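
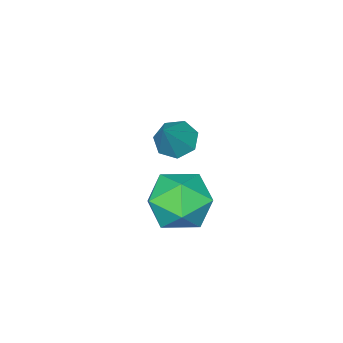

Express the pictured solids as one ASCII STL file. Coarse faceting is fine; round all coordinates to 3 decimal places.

solid 
facet normal -0.972 -0.229 0.049
outer loop
vertex 0.182 0.694 1.275
vertex 0.473 -0.488 1.515
vertex 0.33 0.318 2.448
endloop
endfacet
facet normal -0.859 0.446 0.251
outer loop
vertex 0.182 0.694 1.275
vertex 0.33 0.318 2.448
vertex 0.791 1.411 2.084
endloop
endfacet
facet normal -0.543 0.788 -0.290
outer loop
vertex 0.182 0.694 1.275
vertex 0.791 1.411 2.084
vertex 1.219 1.281 0.927
endloop
endfacet
facet normal -0.461 0.325 -0.826
outer loop
vertex 0.182 0.694 1.275
vertex 1.219 1.281 0.927
vertex 1.022 0.108 0.575
endloop
endfacet
facet normal -0.726 -0.304 -0.617
outer loop
vertex 0.182 0.694 1.275
vertex 1.022 0.108 0.575
vertex 0.473 -0.488 1.515
endloop
endfacet
facet normal -0.406 0.438 0.802
outer loop
vertex 0.791 1.411 2.084
vertex 0.33 0.318 2.448
vertex 1.458 0.672 2.825
endloop
endfacet
facet normal -0.588 -0.654 0.475
outer loop
vertex 0.33 0.318 2.448
vertex 0.473 -0.488 1.515
vertex 1.261 -0.501 2.473
endloop
endfacet
facet normal -0.190 -0.775 -0.602
outer loop
vertex 0.473 -0.488 1.515
vertex 1.022 0.108 0.575
vertex 1.689 -0.631 1.316
endloop
endfacet
facet normal 0.238 0.242 -0.940
outer loop
vertex 1.022 0.108 0.575
vertex 1.219 1.281 0.927
vertex 2.15 0.462 0.952
endloop
endfacet
facet normal 0.105 0.992 -0.073
outer loop
vertex 1.219 1.281 0.927
vertex 0.791 1.411 2.084
vertex 2.007 1.268 1.885
endloop
endfacet
facet normal 0.461 -0.325 0.826
outer loop
vertex 2.298 0.086 2.125
vertex 1.458 0.672 2.825
vertex 1.261 -0.501 2.473
endloop
endfacet
facet normal 0.543 -0.788 0.290
outer loop
vertex 2.298 0.086 2.125
vertex 1.261 -0.501 2.473
vertex 1.689 -0.631 1.316
endloop
endfacet
facet normal 0.859 -0.446 -0.251
outer loop
vertex 2.298 0.086 2.125
vertex 1.689 -0.631 1.316
vertex 2.15 0.462 0.952
endloop
endfacet
facet normal 0.972 0.229 -0.049
outer loop
vertex 2.298 0.086 2.125
vertex 2.15 0.462 0.952
vertex 2.007 1.268 1.885
endloop
endfacet
facet normal 0.726 0.304 0.617
outer loop
vertex 2.298 0.086 2.125
vertex 2.007 1.268 1.885
vertex 1.458 0.672 2.825
endloop
endfacet
facet normal -0.238 -0.242 0.940
outer loop
vertex 1.261 -0.501 2.473
vertex 1.458 0.672 2.825
vertex 0.33 0.318 2.448
endloop
endfacet
facet normal -0.105 -0.992 0.073
outer loop
vertex 1.689 -0.631 1.316
vertex 1.261 -0.501 2.473
vertex 0.473 -0.488 1.515
endloop
endfacet
facet normal 0.406 -0.438 -0.802
outer loop
vertex 2.15 0.462 0.952
vertex 1.689 -0.631 1.316
vertex 1.022 0.108 0.575
endloop
endfacet
facet normal 0.588 0.654 -0.475
outer loop
vertex 2.007 1.268 1.885
vertex 2.15 0.462 0.952
vertex 1.219 1.281 0.927
endloop
endfacet
facet normal 0.190 0.775 0.602
outer loop
vertex 1.458 0.672 2.825
vertex 2.007 1.268 1.885
vertex 0.791 1.411 2.084
endloop
endfacet
facet normal -0.601 -0.249 -0.760
outer loop
vertex -1.767 -2.841 0.141
vertex -2.185 -3.344 0.636
vertex -2.319 -2.55 0.482
endloop
endfacet
facet normal 0.413 0.905 -0.103
outer loop
vertex -1.767 -2.841 0.141
vertex -2.319 -2.55 0.482
vertex -1.155 -2.916 1.944
endloop
endfacet
facet normal -0.599 -0.249 -0.761
outer loop
vertex -2.319 -2.55 0.482
vertex -2.185 -3.344 0.636
vertex -2.771 -2.856 0.938
endloop
endfacet
facet normal -0.211 0.895 0.392
outer loop
vertex -2.319 -2.55 0.482
vertex -2.771 -2.856 0.938
vertex -1.155 -2.916 1.944
endloop
endfacet
facet normal -0.599 -0.249 -0.761
outer loop
vertex -2.771 -2.856 0.938
vertex -2.185 -3.344 0.636
vertex -2.782 -3.53 1.167
endloop
endfacet
facet normal -0.499 0.286 0.818
outer loop
vertex -2.771 -2.856 0.938
vertex -2.782 -3.53 1.167
vertex -1.155 -2.916 1.944
endloop
endfacet
facet normal -0.600 -0.248 -0.761
outer loop
vertex -2.782 -3.53 1.167
vertex -2.185 -3.344 0.636
vertex -2.344 -4.064 0.996
endloop
endfacet
facet normal -0.233 -0.465 0.854
outer loop
vertex -2.782 -3.53 1.167
vertex -2.344 -4.064 0.996
vertex -1.155 -2.916 1.944
endloop
endfacet
facet normal -0.599 -0.248 -0.761
outer loop
vertex -2.344 -4.064 0.996
vertex -2.185 -3.344 0.636
vertex -1.786 -4.055 0.554
endloop
endfacet
facet normal 0.387 -0.792 0.473
outer loop
vertex -2.344 -4.064 0.996
vertex -1.786 -4.055 0.554
vertex -1.155 -2.916 1.944
endloop
endfacet
facet normal -0.600 -0.249 -0.760
outer loop
vertex -1.786 -4.055 0.554
vertex -2.185 -3.344 0.636
vertex -1.529 -3.511 0.173
endloop
endfacet
facet normal 0.893 -0.448 -0.038
outer loop
vertex -1.786 -4.055 0.554
vertex -1.529 -3.511 0.173
vertex -1.155 -2.916 1.944
endloop
endfacet
facet normal -0.600 -0.249 -0.760
outer loop
vertex -1.529 -3.511 0.173
vertex -2.185 -3.344 0.636
vertex -1.767 -2.841 0.141
endloop
endfacet
facet normal 0.905 0.307 -0.294
outer loop
vertex -1.529 -3.511 0.173
vertex -1.767 -2.841 0.141
vertex -1.155 -2.916 1.944
endloop
endfacet

endsolid


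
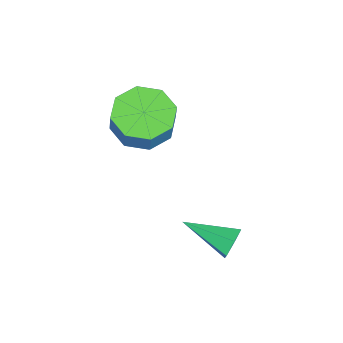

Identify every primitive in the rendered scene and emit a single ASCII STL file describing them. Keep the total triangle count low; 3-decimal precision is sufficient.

solid 
facet normal -0.343 -0.180 -0.922
outer loop
vertex -1.688 -0.057 -1.687
vertex -2.699 0.181 -1.357
vertex -1.871 0.752 -1.777
endloop
endfacet
facet normal 0.913 0.165 -0.373
outer loop
vertex -1.688 -0.057 -1.687
vertex -1.871 0.752 -1.777
vertex -1.31 0.141 -0.674
endloop
endfacet
facet normal 0.913 0.166 -0.373
outer loop
vertex -1.31 0.141 -0.674
vertex -1.871 0.752 -1.777
vertex -1.493 0.95 -0.763
endloop
endfacet
facet normal 0.344 0.179 0.922
outer loop
vertex -1.31 0.141 -0.674
vertex -1.493 0.95 -0.763
vertex -2.321 0.379 -0.343
endloop
endfacet
facet normal -0.343 -0.180 -0.922
outer loop
vertex -1.871 0.752 -1.777
vertex -2.699 0.181 -1.357
vertex -2.539 1.226 -1.621
endloop
endfacet
facet normal 0.490 0.803 -0.340
outer loop
vertex -1.871 0.752 -1.777
vertex -2.539 1.226 -1.621
vertex -1.493 0.95 -0.763
endloop
endfacet
facet normal 0.491 0.802 -0.340
outer loop
vertex -1.493 0.95 -0.763
vertex -2.539 1.226 -1.621
vertex -2.161 1.425 -0.607
endloop
endfacet
facet normal 0.343 0.180 0.922
outer loop
vertex -1.493 0.95 -0.763
vertex -2.161 1.425 -0.607
vertex -2.321 0.379 -0.343
endloop
endfacet
facet normal -0.344 -0.180 -0.922
outer loop
vertex -2.539 1.226 -1.621
vertex -2.699 0.181 -1.357
vertex -3.301 1.088 -1.31
endloop
endfacet
facet normal -0.220 0.970 -0.108
outer loop
vertex -2.539 1.226 -1.621
vertex -3.301 1.088 -1.31
vertex -2.161 1.425 -0.607
endloop
endfacet
facet normal -0.220 0.970 -0.108
outer loop
vertex -2.161 1.425 -0.607
vertex -3.301 1.088 -1.31
vertex -2.923 1.287 -0.296
endloop
endfacet
facet normal 0.344 0.180 0.922
outer loop
vertex -2.161 1.425 -0.607
vertex -2.923 1.287 -0.296
vertex -2.321 0.379 -0.343
endloop
endfacet
facet normal -0.344 -0.181 -0.921
outer loop
vertex -3.301 1.088 -1.31
vertex -2.699 0.181 -1.357
vertex -3.71 0.419 -1.026
endloop
endfacet
facet normal -0.801 0.569 0.187
outer loop
vertex -3.301 1.088 -1.31
vertex -3.71 0.419 -1.026
vertex -2.923 1.287 -0.296
endloop
endfacet
facet normal -0.801 0.568 0.188
outer loop
vertex -2.923 1.287 -0.296
vertex -3.71 0.419 -1.026
vertex -3.332 0.617 -0.013
endloop
endfacet
facet normal 0.343 0.180 0.922
outer loop
vertex -2.923 1.287 -0.296
vertex -3.332 0.617 -0.013
vertex -2.321 0.379 -0.343
endloop
endfacet
facet normal -0.344 -0.179 -0.922
outer loop
vertex -3.71 0.419 -1.026
vertex -2.699 0.181 -1.357
vertex -3.527 -0.39 -0.937
endloop
endfacet
facet normal -0.913 -0.165 0.373
outer loop
vertex -3.71 0.419 -1.026
vertex -3.527 -0.39 -0.937
vertex -3.332 0.617 -0.013
endloop
endfacet
facet normal -0.913 -0.165 0.373
outer loop
vertex -3.332 0.617 -0.013
vertex -3.527 -0.39 -0.937
vertex -3.149 -0.192 0.077
endloop
endfacet
facet normal 0.343 0.180 0.922
outer loop
vertex -3.332 0.617 -0.013
vertex -3.149 -0.192 0.077
vertex -2.321 0.379 -0.343
endloop
endfacet
facet normal -0.343 -0.180 -0.922
outer loop
vertex -3.527 -0.39 -0.937
vertex -2.699 0.181 -1.357
vertex -2.859 -0.865 -1.093
endloop
endfacet
facet normal -0.491 -0.802 0.340
outer loop
vertex -3.527 -0.39 -0.937
vertex -2.859 -0.865 -1.093
vertex -3.149 -0.192 0.077
endloop
endfacet
facet normal -0.490 -0.803 0.340
outer loop
vertex -3.149 -0.192 0.077
vertex -2.859 -0.865 -1.093
vertex -2.481 -0.666 -0.079
endloop
endfacet
facet normal 0.343 0.180 0.922
outer loop
vertex -3.149 -0.192 0.077
vertex -2.481 -0.666 -0.079
vertex -2.321 0.379 -0.343
endloop
endfacet
facet normal -0.344 -0.180 -0.922
outer loop
vertex -2.859 -0.865 -1.093
vertex -2.699 0.181 -1.357
vertex -2.097 -0.727 -1.404
endloop
endfacet
facet normal 0.220 -0.970 0.108
outer loop
vertex -2.859 -0.865 -1.093
vertex -2.097 -0.727 -1.404
vertex -2.481 -0.666 -0.079
endloop
endfacet
facet normal 0.220 -0.970 0.108
outer loop
vertex -2.481 -0.666 -0.079
vertex -2.097 -0.727 -1.404
vertex -1.719 -0.528 -0.39
endloop
endfacet
facet normal 0.344 0.180 0.922
outer loop
vertex -2.481 -0.666 -0.079
vertex -1.719 -0.528 -0.39
vertex -2.321 0.379 -0.343
endloop
endfacet
facet normal -0.343 -0.180 -0.922
outer loop
vertex -2.097 -0.727 -1.404
vertex -2.699 0.181 -1.357
vertex -1.688 -0.057 -1.687
endloop
endfacet
facet normal 0.801 -0.568 -0.187
outer loop
vertex -2.097 -0.727 -1.404
vertex -1.688 -0.057 -1.687
vertex -1.719 -0.528 -0.39
endloop
endfacet
facet normal 0.801 -0.569 -0.188
outer loop
vertex -1.719 -0.528 -0.39
vertex -1.688 -0.057 -1.687
vertex -1.31 0.141 -0.674
endloop
endfacet
facet normal 0.344 0.181 0.921
outer loop
vertex -1.719 -0.528 -0.39
vertex -1.31 0.141 -0.674
vertex -2.321 0.379 -0.343
endloop
endfacet
facet normal 0.002 0.959 -0.282
outer loop
vertex 0.405 4.476 -2.88
vertex 0.122 4.324 -3.399
vertex -0.205 4.47 -2.905
endloop
endfacet
facet normal -0.041 -0.005 0.999
outer loop
vertex 0.405 4.476 -2.88
vertex -0.205 4.47 -2.905
vertex 0.118 2.636 -2.901
endloop
endfacet
facet normal 0.002 0.959 -0.282
outer loop
vertex -0.205 4.47 -2.905
vertex 0.122 4.324 -3.399
vertex -0.488 4.318 -3.423
endloop
endfacet
facet normal -0.849 -0.148 0.507
outer loop
vertex -0.205 4.47 -2.905
vertex -0.488 4.318 -3.423
vertex 0.118 2.636 -2.901
endloop
endfacet
facet normal 0.002 0.959 -0.282
outer loop
vertex -0.488 4.318 -3.423
vertex 0.122 4.324 -3.399
vertex -0.161 4.172 -3.917
endloop
endfacet
facet normal -0.809 -0.419 -0.412
outer loop
vertex -0.488 4.318 -3.423
vertex -0.161 4.172 -3.917
vertex 0.118 2.636 -2.901
endloop
endfacet
facet normal 0.002 0.959 -0.282
outer loop
vertex -0.161 4.172 -3.917
vertex 0.122 4.324 -3.399
vertex 0.448 4.178 -3.893
endloop
endfacet
facet normal 0.038 -0.546 -0.837
outer loop
vertex -0.161 4.172 -3.917
vertex 0.448 4.178 -3.893
vertex 0.118 2.636 -2.901
endloop
endfacet
facet normal 0.002 0.959 -0.282
outer loop
vertex 0.448 4.178 -3.893
vertex 0.122 4.324 -3.399
vertex 0.731 4.33 -3.374
endloop
endfacet
facet normal 0.848 -0.403 -0.344
outer loop
vertex 0.448 4.178 -3.893
vertex 0.731 4.33 -3.374
vertex 0.118 2.636 -2.901
endloop
endfacet
facet normal 0.002 0.959 -0.282
outer loop
vertex 0.731 4.33 -3.374
vertex 0.122 4.324 -3.399
vertex 0.405 4.476 -2.88
endloop
endfacet
facet normal 0.809 -0.133 0.573
outer loop
vertex 0.731 4.33 -3.374
vertex 0.405 4.476 -2.88
vertex 0.118 2.636 -2.901
endloop
endfacet

endsolid


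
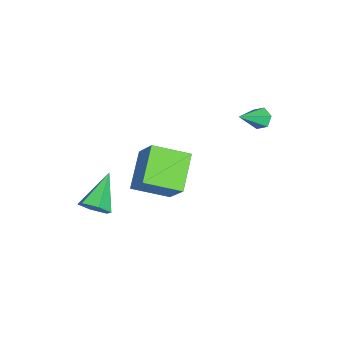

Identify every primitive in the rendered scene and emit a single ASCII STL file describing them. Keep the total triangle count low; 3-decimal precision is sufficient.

solid 
facet normal 0.826 -0.131 -0.548
outer loop
vertex 4.669 -3.199 -3.032
vertex 4.286 -3.492 -3.539
vertex 4.396 -2.801 -3.539
endloop
endfacet
facet normal 0.108 0.809 0.577
outer loop
vertex 4.669 -3.199 -3.032
vertex 4.396 -2.801 -3.539
vertex 2.874 -3.268 -2.601
endloop
endfacet
facet normal 0.826 -0.131 -0.548
outer loop
vertex 4.396 -2.801 -3.539
vertex 4.286 -3.492 -3.539
vertex 4.013 -3.094 -4.046
endloop
endfacet
facet normal -0.403 0.891 -0.210
outer loop
vertex 4.396 -2.801 -3.539
vertex 4.013 -3.094 -4.046
vertex 2.874 -3.268 -2.601
endloop
endfacet
facet normal 0.826 -0.131 -0.548
outer loop
vertex 4.013 -3.094 -4.046
vertex 4.286 -3.492 -3.539
vertex 3.903 -3.785 -4.046
endloop
endfacet
facet normal -0.786 0.125 -0.605
outer loop
vertex 4.013 -3.094 -4.046
vertex 3.903 -3.785 -4.046
vertex 2.874 -3.268 -2.601
endloop
endfacet
facet normal 0.826 -0.131 -0.548
outer loop
vertex 3.903 -3.785 -4.046
vertex 4.286 -3.492 -3.539
vertex 4.176 -4.184 -3.539
endloop
endfacet
facet normal -0.660 -0.721 -0.212
outer loop
vertex 3.903 -3.785 -4.046
vertex 4.176 -4.184 -3.539
vertex 2.874 -3.268 -2.601
endloop
endfacet
facet normal 0.826 -0.131 -0.548
outer loop
vertex 4.176 -4.184 -3.539
vertex 4.286 -3.492 -3.539
vertex 4.559 -3.89 -3.032
endloop
endfacet
facet normal -0.149 -0.803 0.578
outer loop
vertex 4.176 -4.184 -3.539
vertex 4.559 -3.89 -3.032
vertex 2.874 -3.268 -2.601
endloop
endfacet
facet normal 0.826 -0.131 -0.548
outer loop
vertex 4.559 -3.89 -3.032
vertex 4.286 -3.492 -3.539
vertex 4.669 -3.199 -3.032
endloop
endfacet
facet normal 0.235 -0.037 0.971
outer loop
vertex 4.559 -3.89 -3.032
vertex 4.669 -3.199 -3.032
vertex 2.874 -3.268 -2.601
endloop
endfacet
facet normal -0.683 0.449 -0.577
outer loop
vertex -1.182 1.694 -2.501
vertex -1.486 1.779 -2.075
vertex -1.126 2.14 -2.22
endloop
endfacet
facet normal 0.890 0.158 -0.428
outer loop
vertex -1.182 1.694 -2.501
vertex -1.126 2.14 -2.22
vertex -0.454 1.101 -1.205
endloop
endfacet
facet normal -0.683 0.449 -0.577
outer loop
vertex -1.126 2.14 -2.22
vertex -1.486 1.779 -2.075
vertex -1.43 2.225 -1.794
endloop
endfacet
facet normal 0.632 0.711 0.309
outer loop
vertex -1.126 2.14 -2.22
vertex -1.43 2.225 -1.794
vertex -0.454 1.101 -1.205
endloop
endfacet
facet normal -0.682 0.449 -0.577
outer loop
vertex -1.43 2.225 -1.794
vertex -1.486 1.779 -2.075
vertex -1.79 1.863 -1.65
endloop
endfacet
facet normal -0.061 0.421 0.905
outer loop
vertex -1.43 2.225 -1.794
vertex -1.79 1.863 -1.65
vertex -0.454 1.101 -1.205
endloop
endfacet
facet normal -0.683 0.448 -0.577
outer loop
vertex -1.79 1.863 -1.65
vertex -1.486 1.779 -2.075
vertex -1.845 1.417 -1.931
endloop
endfacet
facet normal -0.493 -0.419 0.762
outer loop
vertex -1.79 1.863 -1.65
vertex -1.845 1.417 -1.931
vertex -0.454 1.101 -1.205
endloop
endfacet
facet normal -0.683 0.448 -0.577
outer loop
vertex -1.845 1.417 -1.931
vertex -1.486 1.779 -2.075
vertex -1.541 1.333 -2.356
endloop
endfacet
facet normal -0.234 -0.972 0.025
outer loop
vertex -1.845 1.417 -1.931
vertex -1.541 1.333 -2.356
vertex -0.454 1.101 -1.205
endloop
endfacet
facet normal -0.683 0.448 -0.577
outer loop
vertex -1.541 1.333 -2.356
vertex -1.486 1.779 -2.075
vertex -1.182 1.694 -2.501
endloop
endfacet
facet normal 0.457 -0.683 -0.569
outer loop
vertex -1.541 1.333 -2.356
vertex -1.182 1.694 -2.501
vertex -0.454 1.101 -1.205
endloop
endfacet
facet normal -0.484 -0.414 -0.771
outer loop
vertex 1.878 -2.715 -4.447
vertex 0.364 -2.724 -3.493
vertex 1.505 -1.204 -5.024
endloop
endfacet
facet normal 0.846 0.005 -0.533
outer loop
vertex 2.356 -0.476 -3.667
vertex 1.878 -2.715 -4.447
vertex 1.505 -1.204 -5.024
endloop
endfacet
facet normal -0.484 -0.414 -0.771
outer loop
vertex 1.505 -1.204 -5.024
vertex 0.364 -2.724 -3.493
vertex -0.009 -1.213 -4.07
endloop
endfacet
facet normal -0.224 0.910 -0.348
outer loop
vertex -0.009 -1.213 -4.07
vertex 2.356 -0.476 -3.667
vertex 1.505 -1.204 -5.024
endloop
endfacet
facet normal 0.224 -0.910 0.348
outer loop
vertex 1.878 -2.715 -4.447
vertex 1.215 -1.996 -2.136
vertex 0.364 -2.724 -3.493
endloop
endfacet
facet normal 0.846 0.005 -0.533
outer loop
vertex 2.729 -1.987 -3.09
vertex 1.878 -2.715 -4.447
vertex 2.356 -0.476 -3.667
endloop
endfacet
facet normal 0.224 -0.910 0.348
outer loop
vertex 2.729 -1.987 -3.09
vertex 1.215 -1.996 -2.136
vertex 1.878 -2.715 -4.447
endloop
endfacet
facet normal -0.846 -0.005 0.533
outer loop
vertex 0.364 -2.724 -3.493
vertex 1.215 -1.996 -2.136
vertex -0.009 -1.213 -4.07
endloop
endfacet
facet normal -0.224 0.910 -0.348
outer loop
vertex 0.842 -0.485 -2.713
vertex 2.356 -0.476 -3.667
vertex -0.009 -1.213 -4.07
endloop
endfacet
facet normal -0.846 -0.005 0.533
outer loop
vertex -0.009 -1.213 -4.07
vertex 1.215 -1.996 -2.136
vertex 0.842 -0.485 -2.713
endloop
endfacet
facet normal 0.484 0.414 0.771
outer loop
vertex 0.842 -0.485 -2.713
vertex 2.729 -1.987 -3.09
vertex 2.356 -0.476 -3.667
endloop
endfacet
facet normal 0.484 0.414 0.771
outer loop
vertex 1.215 -1.996 -2.136
vertex 2.729 -1.987 -3.09
vertex 0.842 -0.485 -2.713
endloop
endfacet

endsolid


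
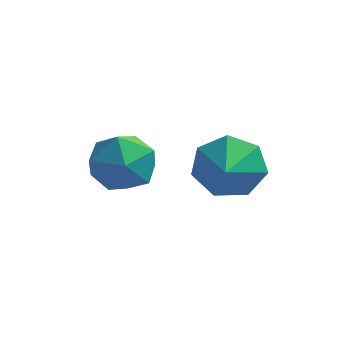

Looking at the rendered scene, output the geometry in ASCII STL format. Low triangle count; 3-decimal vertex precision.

solid 
facet normal -0.512 0.840 0.179
outer loop
vertex -1.981 -1.092 2.481
vertex -2.419 -1.527 3.267
vertex -1.561 -1.029 3.386
endloop
endfacet
facet normal 0.118 0.985 -0.123
outer loop
vertex -1.981 -1.092 2.481
vertex -1.561 -1.029 3.386
vertex -0.992 -1.198 2.582
endloop
endfacet
facet normal 0.146 0.644 -0.751
outer loop
vertex -1.981 -1.092 2.481
vertex -0.992 -1.198 2.582
vertex -1.499 -1.8 1.967
endloop
endfacet
facet normal -0.468 0.288 -0.836
outer loop
vertex -1.981 -1.092 2.481
vertex -1.499 -1.8 1.967
vertex -2.38 -2.003 2.39
endloop
endfacet
facet normal -0.874 0.409 -0.261
outer loop
vertex -1.981 -1.092 2.481
vertex -2.38 -2.003 2.39
vertex -2.419 -1.527 3.267
endloop
endfacet
facet normal 0.630 0.718 0.295
outer loop
vertex -0.992 -1.198 2.582
vertex -1.561 -1.029 3.386
vertex -0.82 -1.697 3.43
endloop
endfacet
facet normal -0.389 0.483 0.784
outer loop
vertex -1.561 -1.029 3.386
vertex -2.419 -1.527 3.267
vertex -1.701 -1.9 3.853
endloop
endfacet
facet normal -0.974 -0.213 0.072
outer loop
vertex -2.419 -1.527 3.267
vertex -2.38 -2.003 2.39
vertex -2.208 -2.502 3.238
endloop
endfacet
facet normal -0.317 -0.408 -0.856
outer loop
vertex -2.38 -2.003 2.39
vertex -1.499 -1.8 1.967
vertex -1.639 -2.671 2.434
endloop
endfacet
facet normal 0.674 0.167 -0.719
outer loop
vertex -1.499 -1.8 1.967
vertex -0.992 -1.198 2.582
vertex -0.781 -2.173 2.553
endloop
endfacet
facet normal 0.468 -0.288 0.836
outer loop
vertex -1.219 -2.608 3.339
vertex -0.82 -1.697 3.43
vertex -1.701 -1.9 3.853
endloop
endfacet
facet normal -0.146 -0.644 0.751
outer loop
vertex -1.219 -2.608 3.339
vertex -1.701 -1.9 3.853
vertex -2.208 -2.502 3.238
endloop
endfacet
facet normal -0.118 -0.985 0.123
outer loop
vertex -1.219 -2.608 3.339
vertex -2.208 -2.502 3.238
vertex -1.639 -2.671 2.434
endloop
endfacet
facet normal 0.512 -0.840 -0.179
outer loop
vertex -1.219 -2.608 3.339
vertex -1.639 -2.671 2.434
vertex -0.781 -2.173 2.553
endloop
endfacet
facet normal 0.874 -0.409 0.261
outer loop
vertex -1.219 -2.608 3.339
vertex -0.781 -2.173 2.553
vertex -0.82 -1.697 3.43
endloop
endfacet
facet normal 0.317 0.408 0.856
outer loop
vertex -1.701 -1.9 3.853
vertex -0.82 -1.697 3.43
vertex -1.561 -1.029 3.386
endloop
endfacet
facet normal -0.674 -0.167 0.719
outer loop
vertex -2.208 -2.502 3.238
vertex -1.701 -1.9 3.853
vertex -2.419 -1.527 3.267
endloop
endfacet
facet normal -0.630 -0.718 -0.295
outer loop
vertex -1.639 -2.671 2.434
vertex -2.208 -2.502 3.238
vertex -2.38 -2.003 2.39
endloop
endfacet
facet normal 0.389 -0.483 -0.784
outer loop
vertex -0.781 -2.173 2.553
vertex -1.639 -2.671 2.434
vertex -1.499 -1.8 1.967
endloop
endfacet
facet normal 0.974 0.213 -0.072
outer loop
vertex -0.82 -1.697 3.43
vertex -0.781 -2.173 2.553
vertex -0.992 -1.198 2.582
endloop
endfacet
facet normal -0.213 0.887 -0.410
outer loop
vertex 1.305 -0.789 1.74
vertex 0.733 -0.572 2.506
vertex 1.69 -0.396 2.389
endloop
endfacet
facet normal 0.823 -0.547 -0.157
outer loop
vertex 1.305 -0.789 1.74
vertex 1.69 -0.396 2.389
vertex 0.987 -1.628 2.994
endloop
endfacet
facet normal -0.213 0.887 -0.410
outer loop
vertex 1.69 -0.396 2.389
vertex 0.733 -0.572 2.506
vertex 1.355 -0.136 3.126
endloop
endfacet
facet normal 0.845 -0.250 0.472
outer loop
vertex 1.69 -0.396 2.389
vertex 1.355 -0.136 3.126
vertex 0.987 -1.628 2.994
endloop
endfacet
facet normal -0.214 0.887 -0.409
outer loop
vertex 1.355 -0.136 3.126
vertex 0.733 -0.572 2.506
vertex 0.551 -0.205 3.396
endloop
endfacet
facet normal 0.327 -0.163 0.931
outer loop
vertex 1.355 -0.136 3.126
vertex 0.551 -0.205 3.396
vertex 0.987 -1.628 2.994
endloop
endfacet
facet normal -0.214 0.887 -0.409
outer loop
vertex 0.551 -0.205 3.396
vertex 0.733 -0.572 2.506
vertex -0.115 -0.55 2.996
endloop
endfacet
facet normal -0.342 -0.351 0.872
outer loop
vertex 0.551 -0.205 3.396
vertex -0.115 -0.55 2.996
vertex 0.987 -1.628 2.994
endloop
endfacet
facet normal -0.214 0.887 -0.410
outer loop
vertex -0.115 -0.55 2.996
vertex 0.733 -0.572 2.506
vertex -0.143 -0.912 2.227
endloop
endfacet
facet normal -0.657 -0.672 0.340
outer loop
vertex -0.115 -0.55 2.996
vertex -0.143 -0.912 2.227
vertex 0.987 -1.628 2.994
endloop
endfacet
facet normal -0.214 0.887 -0.410
outer loop
vertex -0.143 -0.912 2.227
vertex 0.733 -0.572 2.506
vertex 0.489 -1.018 1.668
endloop
endfacet
facet normal -0.382 -0.886 -0.264
outer loop
vertex -0.143 -0.912 2.227
vertex 0.489 -1.018 1.668
vertex 0.987 -1.628 2.994
endloop
endfacet
facet normal -0.213 0.887 -0.410
outer loop
vertex 0.489 -1.018 1.668
vertex 0.733 -0.572 2.506
vertex 1.305 -0.789 1.74
endloop
endfacet
facet normal 0.276 -0.830 -0.485
outer loop
vertex 0.489 -1.018 1.668
vertex 1.305 -0.789 1.74
vertex 0.987 -1.628 2.994
endloop
endfacet

endsolid


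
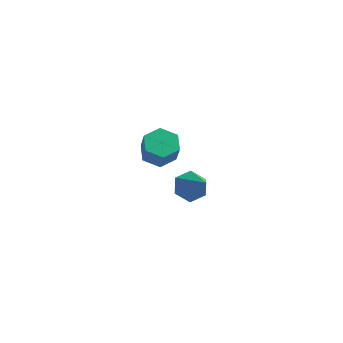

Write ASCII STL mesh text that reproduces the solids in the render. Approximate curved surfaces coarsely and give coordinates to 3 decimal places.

solid 
facet normal -0.257 0.385 -0.887
outer loop
vertex 1.114 -0.201 1.202
vertex 0.396 -0.18 1.419
vertex 0.843 0.409 1.545
endloop
endfacet
facet normal 0.896 0.438 -0.070
outer loop
vertex 1.114 -0.201 1.202
vertex 0.843 0.409 1.545
vertex 1.381 -0.6 2.125
endloop
endfacet
facet normal 0.896 0.438 -0.070
outer loop
vertex 1.381 -0.6 2.125
vertex 0.843 0.409 1.545
vertex 1.11 0.01 2.467
endloop
endfacet
facet normal 0.257 -0.383 0.887
outer loop
vertex 1.381 -0.6 2.125
vertex 1.11 0.01 2.467
vertex 0.664 -0.58 2.341
endloop
endfacet
facet normal -0.256 0.384 -0.887
outer loop
vertex 0.843 0.409 1.545
vertex 0.396 -0.18 1.419
vertex 0.125 0.429 1.761
endloop
endfacet
facet normal 0.134 0.923 0.361
outer loop
vertex 0.843 0.409 1.545
vertex 0.125 0.429 1.761
vertex 1.11 0.01 2.467
endloop
endfacet
facet normal 0.135 0.923 0.360
outer loop
vertex 1.11 0.01 2.467
vertex 0.125 0.429 1.761
vertex 0.392 0.03 2.684
endloop
endfacet
facet normal 0.257 -0.384 0.887
outer loop
vertex 1.11 0.01 2.467
vertex 0.392 0.03 2.684
vertex 0.664 -0.58 2.341
endloop
endfacet
facet normal -0.257 0.384 -0.887
outer loop
vertex 0.125 0.429 1.761
vertex 0.396 -0.18 1.419
vertex -0.321 -0.16 1.635
endloop
endfacet
facet normal -0.762 0.485 0.430
outer loop
vertex 0.125 0.429 1.761
vertex -0.321 -0.16 1.635
vertex 0.392 0.03 2.684
endloop
endfacet
facet normal -0.762 0.485 0.430
outer loop
vertex 0.392 0.03 2.684
vertex -0.321 -0.16 1.635
vertex -0.054 -0.559 2.558
endloop
endfacet
facet normal 0.257 -0.384 0.887
outer loop
vertex 0.392 0.03 2.684
vertex -0.054 -0.559 2.558
vertex 0.664 -0.58 2.341
endloop
endfacet
facet normal -0.257 0.383 -0.887
outer loop
vertex -0.321 -0.16 1.635
vertex 0.396 -0.18 1.419
vertex -0.05 -0.77 1.293
endloop
endfacet
facet normal -0.896 -0.438 0.070
outer loop
vertex -0.321 -0.16 1.635
vertex -0.05 -0.77 1.293
vertex -0.054 -0.559 2.558
endloop
endfacet
facet normal -0.896 -0.438 0.070
outer loop
vertex -0.054 -0.559 2.558
vertex -0.05 -0.77 1.293
vertex 0.217 -1.169 2.215
endloop
endfacet
facet normal 0.257 -0.385 0.887
outer loop
vertex -0.054 -0.559 2.558
vertex 0.217 -1.169 2.215
vertex 0.664 -0.58 2.341
endloop
endfacet
facet normal -0.257 0.384 -0.887
outer loop
vertex -0.05 -0.77 1.293
vertex 0.396 -0.18 1.419
vertex 0.668 -0.79 1.076
endloop
endfacet
facet normal -0.135 -0.923 -0.360
outer loop
vertex -0.05 -0.77 1.293
vertex 0.668 -0.79 1.076
vertex 0.217 -1.169 2.215
endloop
endfacet
facet normal -0.134 -0.923 -0.360
outer loop
vertex 0.217 -1.169 2.215
vertex 0.668 -0.79 1.076
vertex 0.935 -1.189 1.999
endloop
endfacet
facet normal 0.256 -0.384 0.887
outer loop
vertex 0.217 -1.169 2.215
vertex 0.935 -1.189 1.999
vertex 0.664 -0.58 2.341
endloop
endfacet
facet normal -0.257 0.384 -0.887
outer loop
vertex 0.668 -0.79 1.076
vertex 0.396 -0.18 1.419
vertex 1.114 -0.201 1.202
endloop
endfacet
facet normal 0.762 -0.485 -0.430
outer loop
vertex 0.668 -0.79 1.076
vertex 1.114 -0.201 1.202
vertex 0.935 -1.189 1.999
endloop
endfacet
facet normal 0.762 -0.485 -0.430
outer loop
vertex 0.935 -1.189 1.999
vertex 1.114 -0.201 1.202
vertex 1.381 -0.6 2.125
endloop
endfacet
facet normal 0.257 -0.384 0.887
outer loop
vertex 0.935 -1.189 1.999
vertex 1.381 -0.6 2.125
vertex 0.664 -0.58 2.341
endloop
endfacet
facet normal -0.547 0.506 -0.667
outer loop
vertex 1.025 4.007 -3.284
vertex 0.555 3.39 -3.367
vertex 0.397 3.931 -2.827
endloop
endfacet
facet normal 0.417 0.610 0.674
outer loop
vertex 1.025 4.007 -3.284
vertex 0.397 3.931 -2.827
vertex 1.485 2.53 -2.233
endloop
endfacet
facet normal -0.547 0.506 -0.667
outer loop
vertex 0.397 3.931 -2.827
vertex 0.555 3.39 -3.367
vertex -0.073 3.314 -2.91
endloop
endfacet
facet normal -0.338 0.132 0.932
outer loop
vertex 0.397 3.931 -2.827
vertex -0.073 3.314 -2.91
vertex 1.485 2.53 -2.233
endloop
endfacet
facet normal -0.547 0.505 -0.668
outer loop
vertex -0.073 3.314 -2.91
vertex 0.555 3.39 -3.367
vertex 0.085 2.773 -3.449
endloop
endfacet
facet normal -0.553 -0.664 0.504
outer loop
vertex -0.073 3.314 -2.91
vertex 0.085 2.773 -3.449
vertex 1.485 2.53 -2.233
endloop
endfacet
facet normal -0.547 0.506 -0.667
outer loop
vertex 0.085 2.773 -3.449
vertex 0.555 3.39 -3.367
vertex 0.712 2.849 -3.906
endloop
endfacet
facet normal -0.013 -0.983 -0.181
outer loop
vertex 0.085 2.773 -3.449
vertex 0.712 2.849 -3.906
vertex 1.485 2.53 -2.233
endloop
endfacet
facet normal -0.547 0.506 -0.667
outer loop
vertex 0.712 2.849 -3.906
vertex 0.555 3.39 -3.367
vertex 1.182 3.466 -3.824
endloop
endfacet
facet normal 0.742 -0.507 -0.439
outer loop
vertex 0.712 2.849 -3.906
vertex 1.182 3.466 -3.824
vertex 1.485 2.53 -2.233
endloop
endfacet
facet normal -0.547 0.506 -0.666
outer loop
vertex 1.182 3.466 -3.824
vertex 0.555 3.39 -3.367
vertex 1.025 4.007 -3.284
endloop
endfacet
facet normal 0.957 0.290 -0.012
outer loop
vertex 1.182 3.466 -3.824
vertex 1.025 4.007 -3.284
vertex 1.485 2.53 -2.233
endloop
endfacet

endsolid


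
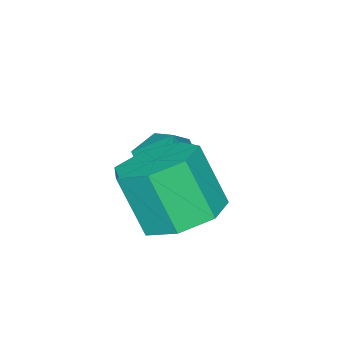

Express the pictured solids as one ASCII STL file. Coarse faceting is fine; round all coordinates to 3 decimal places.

solid 
facet normal -0.032 0.433 -0.901
outer loop
vertex 1.238 4.4 -0.625
vertex 0.456 3.97 -0.804
vertex 0.58 4.784 -0.417
endloop
endfacet
facet normal 0.552 0.758 0.347
outer loop
vertex 1.238 4.4 -0.625
vertex 0.58 4.784 -0.417
vertex 1.285 3.74 0.744
endloop
endfacet
facet normal 0.552 0.758 0.347
outer loop
vertex 1.285 3.74 0.744
vertex 0.58 4.784 -0.417
vertex 0.627 4.124 0.952
endloop
endfacet
facet normal 0.031 -0.434 0.900
outer loop
vertex 1.285 3.74 0.744
vertex 0.627 4.124 0.952
vertex 0.504 3.31 0.564
endloop
endfacet
facet normal -0.031 0.433 -0.901
outer loop
vertex 0.58 4.784 -0.417
vertex 0.456 3.97 -0.804
vertex -0.171 4.555 -0.501
endloop
endfacet
facet normal -0.307 0.853 0.422
outer loop
vertex 0.58 4.784 -0.417
vertex -0.171 4.555 -0.501
vertex 0.627 4.124 0.952
endloop
endfacet
facet normal -0.306 0.854 0.421
outer loop
vertex 0.627 4.124 0.952
vertex -0.171 4.555 -0.501
vertex -0.124 3.896 0.868
endloop
endfacet
facet normal 0.031 -0.434 0.900
outer loop
vertex 0.627 4.124 0.952
vertex -0.124 3.896 0.868
vertex 0.504 3.31 0.564
endloop
endfacet
facet normal -0.031 0.434 -0.901
outer loop
vertex -0.171 4.555 -0.501
vertex 0.456 3.97 -0.804
vertex -0.45 3.885 -0.814
endloop
endfacet
facet normal -0.935 0.306 0.179
outer loop
vertex -0.171 4.555 -0.501
vertex -0.45 3.885 -0.814
vertex -0.124 3.896 0.868
endloop
endfacet
facet normal -0.936 0.304 0.179
outer loop
vertex -0.124 3.896 0.868
vertex -0.45 3.885 -0.814
vertex -0.402 3.226 0.555
endloop
endfacet
facet normal 0.031 -0.434 0.901
outer loop
vertex -0.124 3.896 0.868
vertex -0.402 3.226 0.555
vertex 0.504 3.31 0.564
endloop
endfacet
facet normal -0.031 0.433 -0.901
outer loop
vertex -0.45 3.885 -0.814
vertex 0.456 3.97 -0.804
vertex -0.046 3.279 -1.119
endloop
endfacet
facet normal -0.859 -0.473 -0.198
outer loop
vertex -0.45 3.885 -0.814
vertex -0.046 3.279 -1.119
vertex -0.402 3.226 0.555
endloop
endfacet
facet normal -0.859 -0.472 -0.198
outer loop
vertex -0.402 3.226 0.555
vertex -0.046 3.279 -1.119
vertex 0.001 2.62 0.249
endloop
endfacet
facet normal 0.031 -0.434 0.900
outer loop
vertex -0.402 3.226 0.555
vertex 0.001 2.62 0.249
vertex 0.504 3.31 0.564
endloop
endfacet
facet normal -0.032 0.434 -0.901
outer loop
vertex -0.046 3.279 -1.119
vertex 0.456 3.97 -0.804
vertex 0.736 3.193 -1.188
endloop
endfacet
facet normal -0.136 -0.894 -0.426
outer loop
vertex -0.046 3.279 -1.119
vertex 0.736 3.193 -1.188
vertex 0.001 2.62 0.249
endloop
endfacet
facet normal -0.135 -0.895 -0.426
outer loop
vertex 0.001 2.62 0.249
vertex 0.736 3.193 -1.188
vertex 0.783 2.534 0.181
endloop
endfacet
facet normal 0.031 -0.433 0.901
outer loop
vertex 0.001 2.62 0.249
vertex 0.783 2.534 0.181
vertex 0.504 3.31 0.564
endloop
endfacet
facet normal -0.032 0.434 -0.901
outer loop
vertex 0.736 3.193 -1.188
vertex 0.456 3.97 -0.804
vertex 1.307 3.692 -0.968
endloop
endfacet
facet normal 0.690 -0.643 -0.333
outer loop
vertex 0.736 3.193 -1.188
vertex 1.307 3.692 -0.968
vertex 0.783 2.534 0.181
endloop
endfacet
facet normal 0.689 -0.643 -0.334
outer loop
vertex 0.783 2.534 0.181
vertex 1.307 3.692 -0.968
vertex 1.355 3.033 0.401
endloop
endfacet
facet normal 0.032 -0.433 0.901
outer loop
vertex 0.783 2.534 0.181
vertex 1.355 3.033 0.401
vertex 0.504 3.31 0.564
endloop
endfacet
facet normal -0.032 0.433 -0.901
outer loop
vertex 1.307 3.692 -0.968
vertex 0.456 3.97 -0.804
vertex 1.238 4.4 -0.625
endloop
endfacet
facet normal 0.996 0.092 0.010
outer loop
vertex 1.307 3.692 -0.968
vertex 1.238 4.4 -0.625
vertex 1.355 3.033 0.401
endloop
endfacet
facet normal 0.996 0.093 0.011
outer loop
vertex 1.355 3.033 0.401
vertex 1.238 4.4 -0.625
vertex 1.285 3.74 0.744
endloop
endfacet
facet normal 0.031 -0.434 0.900
outer loop
vertex 1.355 3.033 0.401
vertex 1.285 3.74 0.744
vertex 0.504 3.31 0.564
endloop
endfacet
facet normal -0.290 -0.361 -0.887
outer loop
vertex -0.889 2.815 -1.108
vertex -1.221 2.258 -0.773
vertex -1.588 2.875 -0.904
endloop
endfacet
facet normal 0.112 0.989 0.094
outer loop
vertex -0.889 2.815 -1.108
vertex -1.588 2.875 -0.904
vertex -0.879 2.682 0.273
endloop
endfacet
facet normal -0.289 -0.360 -0.887
outer loop
vertex -1.588 2.875 -0.904
vertex -1.221 2.258 -0.773
vertex -1.919 2.318 -0.57
endloop
endfacet
facet normal -0.606 0.642 0.470
outer loop
vertex -1.588 2.875 -0.904
vertex -1.919 2.318 -0.57
vertex -0.879 2.682 0.273
endloop
endfacet
facet normal -0.289 -0.359 -0.887
outer loop
vertex -1.919 2.318 -0.57
vertex -1.221 2.258 -0.773
vertex -1.553 1.7 -0.439
endloop
endfacet
facet normal -0.582 -0.176 0.794
outer loop
vertex -1.919 2.318 -0.57
vertex -1.553 1.7 -0.439
vertex -0.879 2.682 0.273
endloop
endfacet
facet normal -0.290 -0.359 -0.887
outer loop
vertex -1.553 1.7 -0.439
vertex -1.221 2.258 -0.773
vertex -0.854 1.64 -0.643
endloop
endfacet
facet normal 0.161 -0.649 0.743
outer loop
vertex -1.553 1.7 -0.439
vertex -0.854 1.64 -0.643
vertex -0.879 2.682 0.273
endloop
endfacet
facet normal -0.290 -0.359 -0.887
outer loop
vertex -0.854 1.64 -0.643
vertex -1.221 2.258 -0.773
vertex -0.522 2.198 -0.977
endloop
endfacet
facet normal 0.879 -0.303 0.368
outer loop
vertex -0.854 1.64 -0.643
vertex -0.522 2.198 -0.977
vertex -0.879 2.682 0.273
endloop
endfacet
facet normal -0.290 -0.361 -0.887
outer loop
vertex -0.522 2.198 -0.977
vertex -1.221 2.258 -0.773
vertex -0.889 2.815 -1.108
endloop
endfacet
facet normal 0.855 0.518 0.044
outer loop
vertex -0.522 2.198 -0.977
vertex -0.889 2.815 -1.108
vertex -0.879 2.682 0.273
endloop
endfacet

endsolid


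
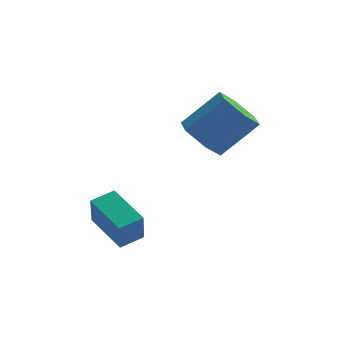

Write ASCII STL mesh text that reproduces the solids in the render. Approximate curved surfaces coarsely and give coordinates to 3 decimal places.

solid 
facet normal -0.812 -0.543 -0.214
outer loop
vertex -3.817 -3.013 -2.011
vertex -4.914 -1.597 -1.441
vertex -3.823 -2.482 -3.339
endloop
endfacet
facet normal 0.583 -0.753 -0.304
outer loop
vertex -2.986 -1.923 -3.119
vertex -3.817 -3.013 -2.011
vertex -3.823 -2.482 -3.339
endloop
endfacet
facet normal -0.812 -0.542 -0.214
outer loop
vertex -3.823 -2.482 -3.339
vertex -4.914 -1.597 -1.441
vertex -4.919 -1.066 -2.768
endloop
endfacet
facet normal -0.004 0.371 -0.928
outer loop
vertex -4.919 -1.066 -2.768
vertex -2.986 -1.923 -3.119
vertex -3.823 -2.482 -3.339
endloop
endfacet
facet normal 0.004 -0.371 0.929
outer loop
vertex -3.817 -3.013 -2.011
vertex -4.077 -1.038 -1.221
vertex -4.914 -1.597 -1.441
endloop
endfacet
facet normal 0.583 -0.753 -0.304
outer loop
vertex -2.981 -2.454 -1.792
vertex -3.817 -3.013 -2.011
vertex -2.986 -1.923 -3.119
endloop
endfacet
facet normal 0.005 -0.371 0.929
outer loop
vertex -2.981 -2.454 -1.792
vertex -4.077 -1.038 -1.221
vertex -3.817 -3.013 -2.011
endloop
endfacet
facet normal -0.583 0.754 0.304
outer loop
vertex -4.914 -1.597 -1.441
vertex -4.077 -1.038 -1.221
vertex -4.919 -1.066 -2.768
endloop
endfacet
facet normal -0.004 0.370 -0.929
outer loop
vertex -4.083 -0.507 -2.549
vertex -2.986 -1.923 -3.119
vertex -4.919 -1.066 -2.768
endloop
endfacet
facet normal -0.583 0.753 0.304
outer loop
vertex -4.919 -1.066 -2.768
vertex -4.077 -1.038 -1.221
vertex -4.083 -0.507 -2.549
endloop
endfacet
facet normal 0.812 0.543 0.214
outer loop
vertex -4.083 -0.507 -2.549
vertex -2.981 -2.454 -1.792
vertex -2.986 -1.923 -3.119
endloop
endfacet
facet normal 0.812 0.543 0.213
outer loop
vertex -4.077 -1.038 -1.221
vertex -2.981 -2.454 -1.792
vertex -4.083 -0.507 -2.549
endloop
endfacet
facet normal -0.694 -0.209 -0.689
outer loop
vertex -0.414 1.699 -0.43
vertex -0.975 1.155 0.301
vertex -1.151 2.201 0.161
endloop
endfacet
facet normal 0.208 0.858 -0.470
outer loop
vertex -0.414 1.699 -0.43
vertex -1.151 2.201 0.161
vertex 1.016 2.129 0.988
endloop
endfacet
facet normal 0.208 0.858 -0.470
outer loop
vertex 1.016 2.129 0.988
vertex -1.151 2.201 0.161
vertex 0.279 2.631 1.579
endloop
endfacet
facet normal 0.694 0.209 0.689
outer loop
vertex 1.016 2.129 0.988
vertex 0.279 2.631 1.579
vertex 0.455 1.585 1.719
endloop
endfacet
facet normal -0.694 -0.209 -0.689
outer loop
vertex -1.151 2.201 0.161
vertex -0.975 1.155 0.301
vertex -1.712 1.657 0.892
endloop
endfacet
facet normal -0.493 0.835 0.244
outer loop
vertex -1.151 2.201 0.161
vertex -1.712 1.657 0.892
vertex 0.279 2.631 1.579
endloop
endfacet
facet normal -0.493 0.835 0.244
outer loop
vertex 0.279 2.631 1.579
vertex -1.712 1.657 0.892
vertex -0.282 2.087 2.31
endloop
endfacet
facet normal 0.694 0.209 0.689
outer loop
vertex 0.279 2.631 1.579
vertex -0.282 2.087 2.31
vertex 0.455 1.585 1.719
endloop
endfacet
facet normal -0.694 -0.209 -0.689
outer loop
vertex -1.712 1.657 0.892
vertex -0.975 1.155 0.301
vertex -1.536 0.611 1.032
endloop
endfacet
facet normal -0.701 -0.022 0.713
outer loop
vertex -1.712 1.657 0.892
vertex -1.536 0.611 1.032
vertex -0.282 2.087 2.31
endloop
endfacet
facet normal -0.701 -0.022 0.713
outer loop
vertex -0.282 2.087 2.31
vertex -1.536 0.611 1.032
vertex -0.106 1.041 2.45
endloop
endfacet
facet normal 0.694 0.209 0.689
outer loop
vertex -0.282 2.087 2.31
vertex -0.106 1.041 2.45
vertex 0.455 1.585 1.719
endloop
endfacet
facet normal -0.694 -0.209 -0.689
outer loop
vertex -1.536 0.611 1.032
vertex -0.975 1.155 0.301
vertex -0.799 0.109 0.441
endloop
endfacet
facet normal -0.208 -0.858 0.470
outer loop
vertex -1.536 0.611 1.032
vertex -0.799 0.109 0.441
vertex -0.106 1.041 2.45
endloop
endfacet
facet normal -0.208 -0.858 0.470
outer loop
vertex -0.106 1.041 2.45
vertex -0.799 0.109 0.441
vertex 0.631 0.539 1.859
endloop
endfacet
facet normal 0.694 0.209 0.689
outer loop
vertex -0.106 1.041 2.45
vertex 0.631 0.539 1.859
vertex 0.455 1.585 1.719
endloop
endfacet
facet normal -0.694 -0.209 -0.689
outer loop
vertex -0.799 0.109 0.441
vertex -0.975 1.155 0.301
vertex -0.238 0.653 -0.29
endloop
endfacet
facet normal 0.493 -0.835 -0.244
outer loop
vertex -0.799 0.109 0.441
vertex -0.238 0.653 -0.29
vertex 0.631 0.539 1.859
endloop
endfacet
facet normal 0.493 -0.835 -0.244
outer loop
vertex 0.631 0.539 1.859
vertex -0.238 0.653 -0.29
vertex 1.192 1.083 1.128
endloop
endfacet
facet normal 0.694 0.209 0.689
outer loop
vertex 0.631 0.539 1.859
vertex 1.192 1.083 1.128
vertex 0.455 1.585 1.719
endloop
endfacet
facet normal -0.694 -0.209 -0.689
outer loop
vertex -0.238 0.653 -0.29
vertex -0.975 1.155 0.301
vertex -0.414 1.699 -0.43
endloop
endfacet
facet normal 0.701 0.022 -0.713
outer loop
vertex -0.238 0.653 -0.29
vertex -0.414 1.699 -0.43
vertex 1.192 1.083 1.128
endloop
endfacet
facet normal 0.701 0.022 -0.713
outer loop
vertex 1.192 1.083 1.128
vertex -0.414 1.699 -0.43
vertex 1.016 2.129 0.988
endloop
endfacet
facet normal 0.694 0.209 0.689
outer loop
vertex 1.192 1.083 1.128
vertex 1.016 2.129 0.988
vertex 0.455 1.585 1.719
endloop
endfacet

endsolid


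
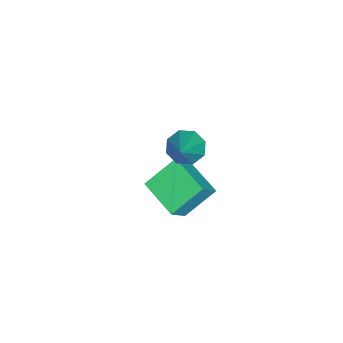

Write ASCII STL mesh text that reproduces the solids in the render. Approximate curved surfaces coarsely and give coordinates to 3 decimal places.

solid 
facet normal -0.749 -0.128 -0.650
outer loop
vertex 1.097 -1.512 1.277
vertex 0.652 -1.956 1.878
vertex 0.708 -1.119 1.648
endloop
endfacet
facet normal 0.557 0.791 -0.254
outer loop
vertex 1.097 -1.512 1.277
vertex 0.708 -1.119 1.648
vertex 2.248 -1.684 3.262
endloop
endfacet
facet normal -0.749 -0.128 -0.650
outer loop
vertex 0.708 -1.119 1.648
vertex 0.652 -1.956 1.878
vertex 0.286 -1.217 2.154
endloop
endfacet
facet normal 0.084 0.963 0.257
outer loop
vertex 0.708 -1.119 1.648
vertex 0.286 -1.217 2.154
vertex 2.248 -1.684 3.262
endloop
endfacet
facet normal -0.750 -0.129 -0.649
outer loop
vertex 0.286 -1.217 2.154
vertex 0.652 -1.956 1.878
vertex 0.079 -1.747 2.498
endloop
endfacet
facet normal -0.282 0.597 0.751
outer loop
vertex 0.286 -1.217 2.154
vertex 0.079 -1.747 2.498
vertex 2.248 -1.684 3.262
endloop
endfacet
facet normal -0.749 -0.128 -0.650
outer loop
vertex 0.079 -1.747 2.498
vertex 0.652 -1.956 1.878
vertex 0.207 -2.4 2.479
endloop
endfacet
facet normal -0.328 -0.092 0.940
outer loop
vertex 0.079 -1.747 2.498
vertex 0.207 -2.4 2.479
vertex 2.248 -1.684 3.262
endloop
endfacet
facet normal -0.750 -0.127 -0.649
outer loop
vertex 0.207 -2.4 2.479
vertex 0.652 -1.956 1.878
vertex 0.595 -2.793 2.108
endloop
endfacet
facet normal -0.028 -0.701 0.713
outer loop
vertex 0.207 -2.4 2.479
vertex 0.595 -2.793 2.108
vertex 2.248 -1.684 3.262
endloop
endfacet
facet normal -0.750 -0.127 -0.650
outer loop
vertex 0.595 -2.793 2.108
vertex 0.652 -1.956 1.878
vertex 1.017 -2.696 1.602
endloop
endfacet
facet normal 0.444 -0.873 0.203
outer loop
vertex 0.595 -2.793 2.108
vertex 1.017 -2.696 1.602
vertex 2.248 -1.684 3.262
endloop
endfacet
facet normal -0.750 -0.127 -0.650
outer loop
vertex 1.017 -2.696 1.602
vertex 0.652 -1.956 1.878
vertex 1.225 -2.166 1.258
endloop
endfacet
facet normal 0.811 -0.508 -0.292
outer loop
vertex 1.017 -2.696 1.602
vertex 1.225 -2.166 1.258
vertex 2.248 -1.684 3.262
endloop
endfacet
facet normal -0.750 -0.128 -0.649
outer loop
vertex 1.225 -2.166 1.258
vertex 0.652 -1.956 1.878
vertex 1.097 -1.512 1.277
endloop
endfacet
facet normal 0.857 0.182 -0.481
outer loop
vertex 1.225 -2.166 1.258
vertex 1.097 -1.512 1.277
vertex 2.248 -1.684 3.262
endloop
endfacet
facet normal -0.556 -0.790 0.259
outer loop
vertex -1.048 -2.952 -1.08
vertex -1.982 -2.639 -2.13
vertex -0.056 -4.048 -2.289
endloop
endfacet
facet normal 0.649 -0.217 0.729
outer loop
vertex 1.062 -2.461 -2.81
vertex -1.048 -2.952 -1.08
vertex -0.056 -4.048 -2.289
endloop
endfacet
facet normal -0.556 -0.790 0.259
outer loop
vertex -0.056 -4.048 -2.289
vertex -1.982 -2.639 -2.13
vertex -0.99 -3.735 -3.34
endloop
endfacet
facet normal 0.520 -0.574 -0.633
outer loop
vertex -0.99 -3.735 -3.34
vertex 1.062 -2.461 -2.81
vertex -0.056 -4.048 -2.289
endloop
endfacet
facet normal -0.519 0.574 0.633
outer loop
vertex -1.048 -2.952 -1.08
vertex -0.864 -1.052 -2.651
vertex -1.982 -2.639 -2.13
endloop
endfacet
facet normal 0.649 -0.218 0.729
outer loop
vertex 0.07 -1.365 -1.6
vertex -1.048 -2.952 -1.08
vertex 1.062 -2.461 -2.81
endloop
endfacet
facet normal -0.520 0.574 0.633
outer loop
vertex 0.07 -1.365 -1.6
vertex -0.864 -1.052 -2.651
vertex -1.048 -2.952 -1.08
endloop
endfacet
facet normal -0.649 0.218 -0.729
outer loop
vertex -1.982 -2.639 -2.13
vertex -0.864 -1.052 -2.651
vertex -0.99 -3.735 -3.34
endloop
endfacet
facet normal 0.520 -0.574 -0.633
outer loop
vertex 0.128 -2.148 -3.86
vertex 1.062 -2.461 -2.81
vertex -0.99 -3.735 -3.34
endloop
endfacet
facet normal -0.648 0.218 -0.729
outer loop
vertex -0.99 -3.735 -3.34
vertex -0.864 -1.052 -2.651
vertex 0.128 -2.148 -3.86
endloop
endfacet
facet normal 0.556 0.790 -0.259
outer loop
vertex 0.128 -2.148 -3.86
vertex 0.07 -1.365 -1.6
vertex 1.062 -2.461 -2.81
endloop
endfacet
facet normal 0.556 0.790 -0.259
outer loop
vertex -0.864 -1.052 -2.651
vertex 0.07 -1.365 -1.6
vertex 0.128 -2.148 -3.86
endloop
endfacet

endsolid


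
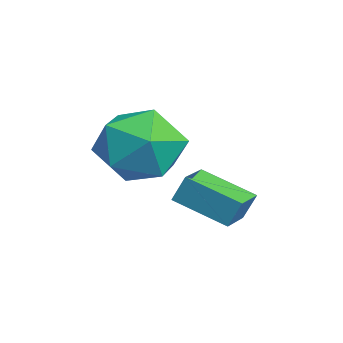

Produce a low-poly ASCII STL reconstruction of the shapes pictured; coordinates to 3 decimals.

solid 
facet normal -0.485 -0.786 0.385
outer loop
vertex 0.907 -0.969 2.412
vertex 0.083 -0.505 2.321
vertex 0.816 -1.277 1.668
endloop
endfacet
facet normal 0.868 -0.488 0.096
outer loop
vertex 1.557 -0.075 1.079
vertex 0.907 -0.969 2.412
vertex 0.816 -1.277 1.668
endloop
endfacet
facet normal -0.485 -0.786 0.385
outer loop
vertex 0.816 -1.277 1.668
vertex 0.083 -0.505 2.321
vertex -0.008 -0.813 1.577
endloop
endfacet
facet normal -0.113 -0.380 -0.918
outer loop
vertex -0.008 -0.813 1.577
vertex 1.557 -0.075 1.079
vertex 0.816 -1.277 1.668
endloop
endfacet
facet normal 0.113 0.380 0.918
outer loop
vertex 0.907 -0.969 2.412
vertex 0.824 0.697 1.732
vertex 0.083 -0.505 2.321
endloop
endfacet
facet normal 0.868 -0.488 0.096
outer loop
vertex 1.648 0.233 1.823
vertex 0.907 -0.969 2.412
vertex 1.557 -0.075 1.079
endloop
endfacet
facet normal 0.113 0.380 0.918
outer loop
vertex 1.648 0.233 1.823
vertex 0.824 0.697 1.732
vertex 0.907 -0.969 2.412
endloop
endfacet
facet normal -0.868 0.488 -0.096
outer loop
vertex 0.083 -0.505 2.321
vertex 0.824 0.697 1.732
vertex -0.008 -0.813 1.577
endloop
endfacet
facet normal -0.113 -0.380 -0.918
outer loop
vertex 0.733 0.389 0.988
vertex 1.557 -0.075 1.079
vertex -0.008 -0.813 1.577
endloop
endfacet
facet normal -0.868 0.488 -0.096
outer loop
vertex -0.008 -0.813 1.577
vertex 0.824 0.697 1.732
vertex 0.733 0.389 0.988
endloop
endfacet
facet normal 0.485 0.786 -0.385
outer loop
vertex 0.733 0.389 0.988
vertex 1.648 0.233 1.823
vertex 1.557 -0.075 1.079
endloop
endfacet
facet normal 0.485 0.786 -0.385
outer loop
vertex 0.824 0.697 1.732
vertex 1.648 0.233 1.823
vertex 0.733 0.389 0.988
endloop
endfacet
facet normal -0.600 0.229 0.767
outer loop
vertex 0.312 -1.295 3.855
vertex 0.307 -2.445 4.195
vertex 1.14 -1.696 4.623
endloop
endfacet
facet normal -0.178 0.780 0.599
outer loop
vertex 0.312 -1.295 3.855
vertex 1.14 -1.696 4.623
vertex 1.453 -0.947 3.741
endloop
endfacet
facet normal -0.298 0.951 -0.084
outer loop
vertex 0.312 -1.295 3.855
vertex 1.453 -0.947 3.741
vertex 0.814 -1.233 2.768
endloop
endfacet
facet normal -0.794 0.505 -0.338
outer loop
vertex 0.312 -1.295 3.855
vertex 0.814 -1.233 2.768
vertex 0.106 -2.159 3.049
endloop
endfacet
facet normal -0.981 0.060 0.187
outer loop
vertex 0.312 -1.295 3.855
vertex 0.106 -2.159 3.049
vertex 0.307 -2.445 4.195
endloop
endfacet
facet normal 0.500 0.565 0.657
outer loop
vertex 1.453 -0.947 3.741
vertex 1.14 -1.696 4.623
vertex 2.154 -1.881 4.011
endloop
endfacet
facet normal -0.183 -0.327 0.927
outer loop
vertex 1.14 -1.696 4.623
vertex 0.307 -2.445 4.195
vertex 1.446 -2.807 4.292
endloop
endfacet
facet normal -0.798 -0.602 -0.010
outer loop
vertex 0.307 -2.445 4.195
vertex 0.106 -2.159 3.049
vertex 0.807 -3.093 3.319
endloop
endfacet
facet normal -0.497 0.119 -0.860
outer loop
vertex 0.106 -2.159 3.049
vertex 0.814 -1.233 2.768
vertex 1.12 -2.344 2.437
endloop
endfacet
facet normal 0.305 0.841 -0.448
outer loop
vertex 0.814 -1.233 2.768
vertex 1.453 -0.947 3.741
vertex 1.953 -1.595 2.865
endloop
endfacet
facet normal 0.794 -0.505 0.338
outer loop
vertex 1.948 -2.745 3.205
vertex 2.154 -1.881 4.011
vertex 1.446 -2.807 4.292
endloop
endfacet
facet normal 0.298 -0.951 0.084
outer loop
vertex 1.948 -2.745 3.205
vertex 1.446 -2.807 4.292
vertex 0.807 -3.093 3.319
endloop
endfacet
facet normal 0.178 -0.780 -0.599
outer loop
vertex 1.948 -2.745 3.205
vertex 0.807 -3.093 3.319
vertex 1.12 -2.344 2.437
endloop
endfacet
facet normal 0.600 -0.229 -0.767
outer loop
vertex 1.948 -2.745 3.205
vertex 1.12 -2.344 2.437
vertex 1.953 -1.595 2.865
endloop
endfacet
facet normal 0.981 -0.060 -0.187
outer loop
vertex 1.948 -2.745 3.205
vertex 1.953 -1.595 2.865
vertex 2.154 -1.881 4.011
endloop
endfacet
facet normal 0.497 -0.119 0.860
outer loop
vertex 1.446 -2.807 4.292
vertex 2.154 -1.881 4.011
vertex 1.14 -1.696 4.623
endloop
endfacet
facet normal -0.305 -0.841 0.448
outer loop
vertex 0.807 -3.093 3.319
vertex 1.446 -2.807 4.292
vertex 0.307 -2.445 4.195
endloop
endfacet
facet normal -0.500 -0.565 -0.657
outer loop
vertex 1.12 -2.344 2.437
vertex 0.807 -3.093 3.319
vertex 0.106 -2.159 3.049
endloop
endfacet
facet normal 0.183 0.327 -0.927
outer loop
vertex 1.953 -1.595 2.865
vertex 1.12 -2.344 2.437
vertex 0.814 -1.233 2.768
endloop
endfacet
facet normal 0.798 0.602 0.010
outer loop
vertex 2.154 -1.881 4.011
vertex 1.953 -1.595 2.865
vertex 1.453 -0.947 3.741
endloop
endfacet

endsolid


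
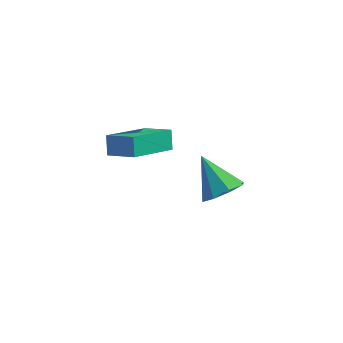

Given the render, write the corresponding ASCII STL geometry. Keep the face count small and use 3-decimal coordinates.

solid 
facet normal 0.599 -0.402 -0.692
outer loop
vertex 2.595 1.938 -2.153
vertex 1.847 1.806 -2.724
vertex 2.474 2.507 -2.588
endloop
endfacet
facet normal 0.453 0.600 0.659
outer loop
vertex 2.595 1.938 -2.153
vertex 2.474 2.507 -2.588
vertex 0.733 2.554 -1.436
endloop
endfacet
facet normal 0.599 -0.402 -0.692
outer loop
vertex 2.474 2.507 -2.588
vertex 1.847 1.806 -2.724
vertex 1.986 2.666 -3.103
endloop
endfacet
facet normal 0.139 0.976 0.170
outer loop
vertex 2.474 2.507 -2.588
vertex 1.986 2.666 -3.103
vertex 0.733 2.554 -1.436
endloop
endfacet
facet normal 0.599 -0.402 -0.692
outer loop
vertex 1.986 2.666 -3.103
vertex 1.847 1.806 -2.724
vertex 1.417 2.322 -3.396
endloop
endfacet
facet normal -0.406 0.880 -0.246
outer loop
vertex 1.986 2.666 -3.103
vertex 1.417 2.322 -3.396
vertex 0.733 2.554 -1.436
endloop
endfacet
facet normal 0.600 -0.402 -0.692
outer loop
vertex 1.417 2.322 -3.396
vertex 1.847 1.806 -2.724
vertex 1.1 1.675 -3.295
endloop
endfacet
facet normal -0.863 0.369 -0.345
outer loop
vertex 1.417 2.322 -3.396
vertex 1.1 1.675 -3.295
vertex 0.733 2.554 -1.436
endloop
endfacet
facet normal 0.600 -0.401 -0.692
outer loop
vertex 1.1 1.675 -3.295
vertex 1.847 1.806 -2.724
vertex 1.221 1.105 -2.86
endloop
endfacet
facet normal -0.964 -0.257 -0.069
outer loop
vertex 1.1 1.675 -3.295
vertex 1.221 1.105 -2.86
vertex 0.733 2.554 -1.436
endloop
endfacet
facet normal 0.600 -0.401 -0.692
outer loop
vertex 1.221 1.105 -2.86
vertex 1.847 1.806 -2.724
vertex 1.709 0.946 -2.345
endloop
endfacet
facet normal -0.650 -0.633 0.421
outer loop
vertex 1.221 1.105 -2.86
vertex 1.709 0.946 -2.345
vertex 0.733 2.554 -1.436
endloop
endfacet
facet normal 0.600 -0.401 -0.692
outer loop
vertex 1.709 0.946 -2.345
vertex 1.847 1.806 -2.724
vertex 2.278 1.291 -2.052
endloop
endfacet
facet normal -0.105 -0.537 0.837
outer loop
vertex 1.709 0.946 -2.345
vertex 2.278 1.291 -2.052
vertex 0.733 2.554 -1.436
endloop
endfacet
facet normal 0.599 -0.402 -0.692
outer loop
vertex 2.278 1.291 -2.052
vertex 1.847 1.806 -2.724
vertex 2.595 1.938 -2.153
endloop
endfacet
facet normal 0.352 -0.026 0.936
outer loop
vertex 2.278 1.291 -2.052
vertex 2.595 1.938 -2.153
vertex 0.733 2.554 -1.436
endloop
endfacet
facet normal -0.883 0.246 -0.400
outer loop
vertex -1.88 -0.966 2.394
vertex -0.976 0.778 1.472
vertex -1.691 -1.438 1.687
endloop
endfacet
facet normal -0.417 -0.803 0.425
outer loop
vertex -0.544 -1.758 2.208
vertex -1.88 -0.966 2.394
vertex -1.691 -1.438 1.687
endloop
endfacet
facet normal -0.883 0.246 -0.401
outer loop
vertex -1.691 -1.438 1.687
vertex -0.976 0.778 1.472
vertex -0.787 0.306 0.766
endloop
endfacet
facet normal 0.218 -0.542 -0.812
outer loop
vertex -0.787 0.306 0.766
vertex -0.544 -1.758 2.208
vertex -1.691 -1.438 1.687
endloop
endfacet
facet normal -0.218 0.542 0.812
outer loop
vertex -1.88 -0.966 2.394
vertex 0.171 0.458 1.993
vertex -0.976 0.778 1.472
endloop
endfacet
facet normal -0.417 -0.803 0.425
outer loop
vertex -0.733 -1.286 2.914
vertex -1.88 -0.966 2.394
vertex -0.544 -1.758 2.208
endloop
endfacet
facet normal -0.217 0.541 0.812
outer loop
vertex -0.733 -1.286 2.914
vertex 0.171 0.458 1.993
vertex -1.88 -0.966 2.394
endloop
endfacet
facet normal 0.417 0.803 -0.425
outer loop
vertex -0.976 0.778 1.472
vertex 0.171 0.458 1.993
vertex -0.787 0.306 0.766
endloop
endfacet
facet normal 0.217 -0.542 -0.812
outer loop
vertex 0.36 -0.014 1.286
vertex -0.544 -1.758 2.208
vertex -0.787 0.306 0.766
endloop
endfacet
facet normal 0.417 0.804 -0.425
outer loop
vertex -0.787 0.306 0.766
vertex 0.171 0.458 1.993
vertex 0.36 -0.014 1.286
endloop
endfacet
facet normal 0.883 -0.246 0.401
outer loop
vertex 0.36 -0.014 1.286
vertex -0.733 -1.286 2.914
vertex -0.544 -1.758 2.208
endloop
endfacet
facet normal 0.883 -0.246 0.400
outer loop
vertex 0.171 0.458 1.993
vertex -0.733 -1.286 2.914
vertex 0.36 -0.014 1.286
endloop
endfacet

endsolid


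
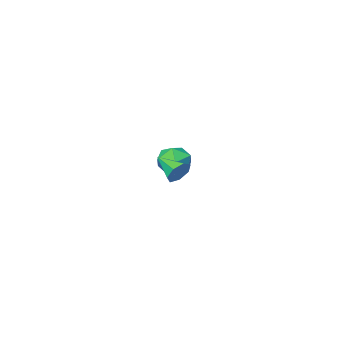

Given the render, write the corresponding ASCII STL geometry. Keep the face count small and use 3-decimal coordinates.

solid 
facet normal -0.767 0.629 -0.131
outer loop
vertex -2.35 -1.763 -2.836
vertex -2.995 -2.497 -2.584
vertex -2.619 -1.89 -1.871
endloop
endfacet
facet normal -0.182 0.980 0.078
outer loop
vertex -2.35 -1.763 -2.836
vertex -2.619 -1.89 -1.871
vertex -1.657 -1.693 -2.105
endloop
endfacet
facet normal 0.334 0.854 -0.399
outer loop
vertex -2.35 -1.763 -2.836
vertex -1.657 -1.693 -2.105
vertex -1.439 -2.179 -2.963
endloop
endfacet
facet normal 0.068 0.424 -0.903
outer loop
vertex -2.35 -1.763 -2.836
vertex -1.439 -2.179 -2.963
vertex -2.266 -2.676 -3.258
endloop
endfacet
facet normal -0.612 0.285 -0.738
outer loop
vertex -2.35 -1.763 -2.836
vertex -2.266 -2.676 -3.258
vertex -2.995 -2.497 -2.584
endloop
endfacet
facet normal 0.026 0.709 0.705
outer loop
vertex -1.657 -1.693 -2.105
vertex -2.619 -1.89 -1.871
vertex -1.874 -2.384 -1.402
endloop
endfacet
facet normal -0.920 0.140 0.366
outer loop
vertex -2.619 -1.89 -1.871
vertex -2.995 -2.497 -2.584
vertex -2.701 -2.881 -1.697
endloop
endfacet
facet normal -0.670 -0.415 -0.615
outer loop
vertex -2.995 -2.497 -2.584
vertex -2.266 -2.676 -3.258
vertex -2.483 -3.367 -2.555
endloop
endfacet
facet normal 0.429 -0.191 -0.883
outer loop
vertex -2.266 -2.676 -3.258
vertex -1.439 -2.179 -2.963
vertex -1.521 -3.17 -2.789
endloop
endfacet
facet normal 0.861 0.504 -0.067
outer loop
vertex -1.439 -2.179 -2.963
vertex -1.657 -1.693 -2.105
vertex -1.145 -2.563 -2.076
endloop
endfacet
facet normal -0.068 -0.424 0.903
outer loop
vertex -1.79 -3.297 -1.824
vertex -1.874 -2.384 -1.402
vertex -2.701 -2.881 -1.697
endloop
endfacet
facet normal -0.334 -0.854 0.399
outer loop
vertex -1.79 -3.297 -1.824
vertex -2.701 -2.881 -1.697
vertex -2.483 -3.367 -2.555
endloop
endfacet
facet normal 0.182 -0.980 -0.078
outer loop
vertex -1.79 -3.297 -1.824
vertex -2.483 -3.367 -2.555
vertex -1.521 -3.17 -2.789
endloop
endfacet
facet normal 0.767 -0.629 0.131
outer loop
vertex -1.79 -3.297 -1.824
vertex -1.521 -3.17 -2.789
vertex -1.145 -2.563 -2.076
endloop
endfacet
facet normal 0.612 -0.285 0.738
outer loop
vertex -1.79 -3.297 -1.824
vertex -1.145 -2.563 -2.076
vertex -1.874 -2.384 -1.402
endloop
endfacet
facet normal -0.429 0.191 0.883
outer loop
vertex -2.701 -2.881 -1.697
vertex -1.874 -2.384 -1.402
vertex -2.619 -1.89 -1.871
endloop
endfacet
facet normal -0.861 -0.504 0.067
outer loop
vertex -2.483 -3.367 -2.555
vertex -2.701 -2.881 -1.697
vertex -2.995 -2.497 -2.584
endloop
endfacet
facet normal -0.026 -0.709 -0.705
outer loop
vertex -1.521 -3.17 -2.789
vertex -2.483 -3.367 -2.555
vertex -2.266 -2.676 -3.258
endloop
endfacet
facet normal 0.920 -0.140 -0.366
outer loop
vertex -1.145 -2.563 -2.076
vertex -1.521 -3.17 -2.789
vertex -1.439 -2.179 -2.963
endloop
endfacet
facet normal 0.670 0.415 0.615
outer loop
vertex -1.874 -2.384 -1.402
vertex -1.145 -2.563 -2.076
vertex -1.657 -1.693 -2.105
endloop
endfacet
facet normal -0.247 0.877 -0.412
outer loop
vertex 2.003 4.461 0.185
vertex 1.528 4.139 -0.215
vertex 1.446 4.416 0.423
endloop
endfacet
facet normal 0.385 0.093 0.918
outer loop
vertex 2.003 4.461 0.185
vertex 1.446 4.416 0.423
vertex 1.892 2.841 0.395
endloop
endfacet
facet normal -0.247 0.877 -0.412
outer loop
vertex 1.446 4.416 0.423
vertex 1.528 4.139 -0.215
vertex 0.95 4.162 0.18
endloop
endfacet
facet normal -0.384 -0.125 0.915
outer loop
vertex 1.446 4.416 0.423
vertex 0.95 4.162 0.18
vertex 1.892 2.841 0.395
endloop
endfacet
facet normal -0.246 0.877 -0.412
outer loop
vertex 0.95 4.162 0.18
vertex 1.528 4.139 -0.215
vertex 0.889 3.891 -0.361
endloop
endfacet
facet normal -0.790 -0.508 0.343
outer loop
vertex 0.95 4.162 0.18
vertex 0.889 3.891 -0.361
vertex 1.892 2.841 0.395
endloop
endfacet
facet normal -0.246 0.877 -0.412
outer loop
vertex 0.889 3.891 -0.361
vertex 1.528 4.139 -0.215
vertex 1.309 3.807 -0.791
endloop
endfacet
facet normal -0.527 -0.767 -0.365
outer loop
vertex 0.889 3.891 -0.361
vertex 1.309 3.807 -0.791
vertex 1.892 2.841 0.395
endloop
endfacet
facet normal -0.245 0.877 -0.412
outer loop
vertex 1.309 3.807 -0.791
vertex 1.528 4.139 -0.215
vertex 1.894 3.972 -0.788
endloop
endfacet
facet normal 0.203 -0.708 -0.676
outer loop
vertex 1.309 3.807 -0.791
vertex 1.894 3.972 -0.788
vertex 1.892 2.841 0.395
endloop
endfacet
facet normal -0.247 0.876 -0.413
outer loop
vertex 1.894 3.972 -0.788
vertex 1.528 4.139 -0.215
vertex 2.203 4.264 -0.354
endloop
endfacet
facet normal 0.856 -0.375 -0.357
outer loop
vertex 1.894 3.972 -0.788
vertex 2.203 4.264 -0.354
vertex 1.892 2.841 0.395
endloop
endfacet
facet normal -0.247 0.877 -0.412
outer loop
vertex 2.203 4.264 -0.354
vertex 1.528 4.139 -0.215
vertex 2.003 4.461 0.185
endloop
endfacet
facet normal 0.935 -0.018 0.354
outer loop
vertex 2.203 4.264 -0.354
vertex 2.003 4.461 0.185
vertex 1.892 2.841 0.395
endloop
endfacet

endsolid


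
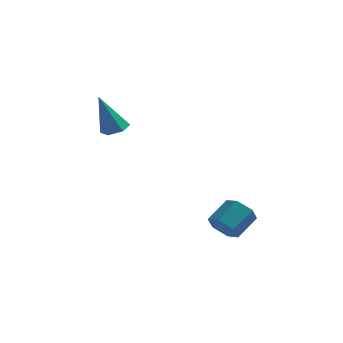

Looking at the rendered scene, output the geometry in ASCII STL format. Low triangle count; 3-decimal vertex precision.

solid 
facet normal 0.307 0.150 -0.940
outer loop
vertex -2.581 3.401 2.902
vertex -3.001 3.852 2.837
vertex -2.432 3.985 3.044
endloop
endfacet
facet normal 0.801 -0.326 0.502
outer loop
vertex -2.581 3.401 2.902
vertex -2.432 3.985 3.044
vertex -3.579 3.568 4.603
endloop
endfacet
facet normal 0.307 0.150 -0.940
outer loop
vertex -2.432 3.985 3.044
vertex -3.001 3.852 2.837
vertex -2.852 4.437 2.979
endloop
endfacet
facet normal 0.558 0.601 0.572
outer loop
vertex -2.432 3.985 3.044
vertex -2.852 4.437 2.979
vertex -3.579 3.568 4.603
endloop
endfacet
facet normal 0.307 0.150 -0.940
outer loop
vertex -2.852 4.437 2.979
vertex -3.001 3.852 2.837
vertex -3.421 4.303 2.772
endloop
endfacet
facet normal -0.328 0.886 0.327
outer loop
vertex -2.852 4.437 2.979
vertex -3.421 4.303 2.772
vertex -3.579 3.568 4.603
endloop
endfacet
facet normal 0.308 0.151 -0.939
outer loop
vertex -3.421 4.303 2.772
vertex -3.001 3.852 2.837
vertex -3.57 3.718 2.629
endloop
endfacet
facet normal -0.970 0.244 0.014
outer loop
vertex -3.421 4.303 2.772
vertex -3.57 3.718 2.629
vertex -3.579 3.568 4.603
endloop
endfacet
facet normal 0.308 0.151 -0.939
outer loop
vertex -3.57 3.718 2.629
vertex -3.001 3.852 2.837
vertex -3.15 3.267 2.694
endloop
endfacet
facet normal -0.727 -0.685 -0.055
outer loop
vertex -3.57 3.718 2.629
vertex -3.15 3.267 2.694
vertex -3.579 3.568 4.603
endloop
endfacet
facet normal 0.308 0.151 -0.939
outer loop
vertex -3.15 3.267 2.694
vertex -3.001 3.852 2.837
vertex -2.581 3.401 2.902
endloop
endfacet
facet normal 0.159 -0.969 0.189
outer loop
vertex -3.15 3.267 2.694
vertex -2.581 3.401 2.902
vertex -3.579 3.568 4.603
endloop
endfacet
facet normal -0.453 -0.708 -0.541
outer loop
vertex 2.301 1.642 -1.589
vertex 1.697 1.738 -1.209
vertex 1.811 2.122 -1.807
endloop
endfacet
facet normal 0.576 0.232 -0.784
outer loop
vertex 2.301 1.642 -1.589
vertex 1.811 2.122 -1.807
vertex 2.867 2.527 -0.911
endloop
endfacet
facet normal 0.576 0.232 -0.784
outer loop
vertex 2.867 2.527 -0.911
vertex 1.811 2.122 -1.807
vertex 2.377 3.007 -1.129
endloop
endfacet
facet normal 0.452 0.708 0.542
outer loop
vertex 2.867 2.527 -0.911
vertex 2.377 3.007 -1.129
vertex 2.263 2.622 -0.531
endloop
endfacet
facet normal -0.454 -0.708 -0.541
outer loop
vertex 1.811 2.122 -1.807
vertex 1.697 1.738 -1.209
vertex 1.207 2.218 -1.426
endloop
endfacet
facet normal -0.302 0.694 -0.654
outer loop
vertex 1.811 2.122 -1.807
vertex 1.207 2.218 -1.426
vertex 2.377 3.007 -1.129
endloop
endfacet
facet normal -0.302 0.693 -0.654
outer loop
vertex 2.377 3.007 -1.129
vertex 1.207 2.218 -1.426
vertex 1.773 3.103 -0.749
endloop
endfacet
facet normal 0.453 0.708 0.542
outer loop
vertex 2.377 3.007 -1.129
vertex 1.773 3.103 -0.749
vertex 2.263 2.622 -0.531
endloop
endfacet
facet normal -0.453 -0.707 -0.543
outer loop
vertex 1.207 2.218 -1.426
vertex 1.697 1.738 -1.209
vertex 1.093 1.833 -0.829
endloop
endfacet
facet normal -0.877 0.462 0.130
outer loop
vertex 1.207 2.218 -1.426
vertex 1.093 1.833 -0.829
vertex 1.773 3.103 -0.749
endloop
endfacet
facet normal -0.877 0.462 0.130
outer loop
vertex 1.773 3.103 -0.749
vertex 1.093 1.833 -0.829
vertex 1.659 2.718 -0.151
endloop
endfacet
facet normal 0.453 0.708 0.542
outer loop
vertex 1.773 3.103 -0.749
vertex 1.659 2.718 -0.151
vertex 2.263 2.622 -0.531
endloop
endfacet
facet normal -0.452 -0.708 -0.542
outer loop
vertex 1.093 1.833 -0.829
vertex 1.697 1.738 -1.209
vertex 1.583 1.353 -0.611
endloop
endfacet
facet normal -0.576 -0.232 0.784
outer loop
vertex 1.093 1.833 -0.829
vertex 1.583 1.353 -0.611
vertex 1.659 2.718 -0.151
endloop
endfacet
facet normal -0.576 -0.232 0.784
outer loop
vertex 1.659 2.718 -0.151
vertex 1.583 1.353 -0.611
vertex 2.149 2.238 0.067
endloop
endfacet
facet normal 0.453 0.708 0.541
outer loop
vertex 1.659 2.718 -0.151
vertex 2.149 2.238 0.067
vertex 2.263 2.622 -0.531
endloop
endfacet
facet normal -0.453 -0.708 -0.542
outer loop
vertex 1.583 1.353 -0.611
vertex 1.697 1.738 -1.209
vertex 2.187 1.257 -0.991
endloop
endfacet
facet normal 0.301 -0.694 0.654
outer loop
vertex 1.583 1.353 -0.611
vertex 2.187 1.257 -0.991
vertex 2.149 2.238 0.067
endloop
endfacet
facet normal 0.302 -0.694 0.654
outer loop
vertex 2.149 2.238 0.067
vertex 2.187 1.257 -0.991
vertex 2.753 2.142 -0.314
endloop
endfacet
facet normal 0.454 0.708 0.541
outer loop
vertex 2.149 2.238 0.067
vertex 2.753 2.142 -0.314
vertex 2.263 2.622 -0.531
endloop
endfacet
facet normal -0.453 -0.708 -0.542
outer loop
vertex 2.187 1.257 -0.991
vertex 1.697 1.738 -1.209
vertex 2.301 1.642 -1.589
endloop
endfacet
facet normal 0.877 -0.462 -0.130
outer loop
vertex 2.187 1.257 -0.991
vertex 2.301 1.642 -1.589
vertex 2.753 2.142 -0.314
endloop
endfacet
facet normal 0.878 -0.462 -0.130
outer loop
vertex 2.753 2.142 -0.314
vertex 2.301 1.642 -1.589
vertex 2.867 2.527 -0.911
endloop
endfacet
facet normal 0.453 0.707 0.543
outer loop
vertex 2.753 2.142 -0.314
vertex 2.867 2.527 -0.911
vertex 2.263 2.622 -0.531
endloop
endfacet

endsolid


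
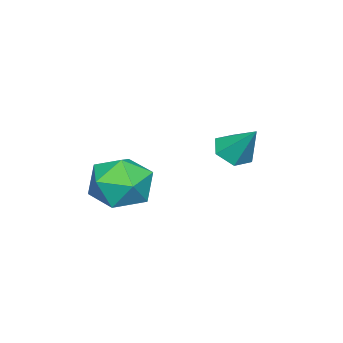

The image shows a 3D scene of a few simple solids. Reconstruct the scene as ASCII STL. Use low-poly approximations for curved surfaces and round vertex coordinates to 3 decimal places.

solid 
facet normal -0.965 -0.257 -0.045
outer loop
vertex 1.805 1.605 2.132
vertex 2.109 0.449 2.218
vertex 1.893 1.087 3.209
endloop
endfacet
facet normal -0.887 0.384 0.257
outer loop
vertex 1.805 1.605 2.132
vertex 1.893 1.087 3.209
vertex 2.323 2.193 3.039
endloop
endfacet
facet normal -0.551 0.808 -0.209
outer loop
vertex 1.805 1.605 2.132
vertex 2.323 2.193 3.039
vertex 2.805 2.238 1.942
endloop
endfacet
facet normal -0.423 0.428 -0.799
outer loop
vertex 1.805 1.605 2.132
vertex 2.805 2.238 1.942
vertex 2.672 1.16 1.435
endloop
endfacet
facet normal -0.679 -0.230 -0.697
outer loop
vertex 1.805 1.605 2.132
vertex 2.672 1.16 1.435
vertex 2.109 0.449 2.218
endloop
endfacet
facet normal -0.466 0.309 0.829
outer loop
vertex 2.323 2.193 3.039
vertex 1.893 1.087 3.209
vertex 2.948 1.4 3.685
endloop
endfacet
facet normal -0.594 -0.729 0.340
outer loop
vertex 1.893 1.087 3.209
vertex 2.109 0.449 2.218
vertex 2.815 0.322 3.178
endloop
endfacet
facet normal -0.130 -0.686 -0.716
outer loop
vertex 2.109 0.449 2.218
vertex 2.672 1.16 1.435
vertex 3.297 0.367 2.081
endloop
endfacet
facet normal 0.285 0.379 -0.880
outer loop
vertex 2.672 1.16 1.435
vertex 2.805 2.238 1.942
vertex 3.727 1.473 1.911
endloop
endfacet
facet normal 0.077 0.994 0.075
outer loop
vertex 2.805 2.238 1.942
vertex 2.323 2.193 3.039
vertex 3.511 2.111 2.902
endloop
endfacet
facet normal 0.423 -0.428 0.799
outer loop
vertex 3.815 0.955 2.988
vertex 2.948 1.4 3.685
vertex 2.815 0.322 3.178
endloop
endfacet
facet normal 0.551 -0.808 0.209
outer loop
vertex 3.815 0.955 2.988
vertex 2.815 0.322 3.178
vertex 3.297 0.367 2.081
endloop
endfacet
facet normal 0.887 -0.384 -0.257
outer loop
vertex 3.815 0.955 2.988
vertex 3.297 0.367 2.081
vertex 3.727 1.473 1.911
endloop
endfacet
facet normal 0.965 0.257 0.045
outer loop
vertex 3.815 0.955 2.988
vertex 3.727 1.473 1.911
vertex 3.511 2.111 2.902
endloop
endfacet
facet normal 0.679 0.230 0.697
outer loop
vertex 3.815 0.955 2.988
vertex 3.511 2.111 2.902
vertex 2.948 1.4 3.685
endloop
endfacet
facet normal -0.285 -0.379 0.880
outer loop
vertex 2.815 0.322 3.178
vertex 2.948 1.4 3.685
vertex 1.893 1.087 3.209
endloop
endfacet
facet normal -0.077 -0.994 -0.075
outer loop
vertex 3.297 0.367 2.081
vertex 2.815 0.322 3.178
vertex 2.109 0.449 2.218
endloop
endfacet
facet normal 0.466 -0.309 -0.829
outer loop
vertex 3.727 1.473 1.911
vertex 3.297 0.367 2.081
vertex 2.672 1.16 1.435
endloop
endfacet
facet normal 0.594 0.729 -0.340
outer loop
vertex 3.511 2.111 2.902
vertex 3.727 1.473 1.911
vertex 2.805 2.238 1.942
endloop
endfacet
facet normal 0.130 0.686 0.716
outer loop
vertex 2.948 1.4 3.685
vertex 3.511 2.111 2.902
vertex 2.323 2.193 3.039
endloop
endfacet
facet normal -0.204 -0.612 -0.764
outer loop
vertex -0.286 3.804 2.557
vertex -0.879 3.499 2.96
vertex -0.998 4.115 2.498
endloop
endfacet
facet normal 0.403 0.869 -0.287
outer loop
vertex -0.286 3.804 2.557
vertex -0.998 4.115 2.498
vertex -0.561 4.461 4.16
endloop
endfacet
facet normal -0.204 -0.612 -0.764
outer loop
vertex -0.998 4.115 2.498
vertex -0.879 3.499 2.96
vertex -1.592 3.81 2.901
endloop
endfacet
facet normal -0.485 0.873 -0.054
outer loop
vertex -0.998 4.115 2.498
vertex -1.592 3.81 2.901
vertex -0.561 4.461 4.16
endloop
endfacet
facet normal -0.204 -0.613 -0.763
outer loop
vertex -1.592 3.81 2.901
vertex -0.879 3.499 2.96
vertex -1.473 3.194 3.364
endloop
endfacet
facet normal -0.808 0.246 0.535
outer loop
vertex -1.592 3.81 2.901
vertex -1.473 3.194 3.364
vertex -0.561 4.461 4.16
endloop
endfacet
facet normal -0.204 -0.613 -0.763
outer loop
vertex -1.473 3.194 3.364
vertex -0.879 3.499 2.96
vertex -0.761 2.883 3.423
endloop
endfacet
facet normal -0.242 -0.385 0.891
outer loop
vertex -1.473 3.194 3.364
vertex -0.761 2.883 3.423
vertex -0.561 4.461 4.16
endloop
endfacet
facet normal -0.203 -0.613 -0.764
outer loop
vertex -0.761 2.883 3.423
vertex -0.879 3.499 2.96
vertex -0.167 3.188 3.02
endloop
endfacet
facet normal 0.646 -0.389 0.657
outer loop
vertex -0.761 2.883 3.423
vertex -0.167 3.188 3.02
vertex -0.561 4.461 4.16
endloop
endfacet
facet normal -0.203 -0.613 -0.763
outer loop
vertex -0.167 3.188 3.02
vertex -0.879 3.499 2.96
vertex -0.286 3.804 2.557
endloop
endfacet
facet normal 0.969 0.239 0.068
outer loop
vertex -0.167 3.188 3.02
vertex -0.286 3.804 2.557
vertex -0.561 4.461 4.16
endloop
endfacet

endsolid
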